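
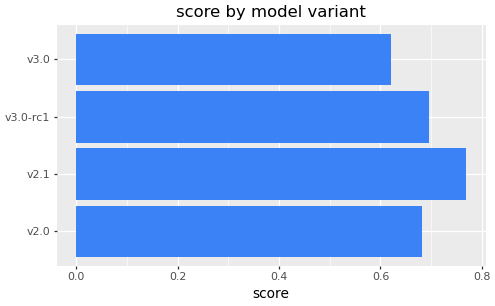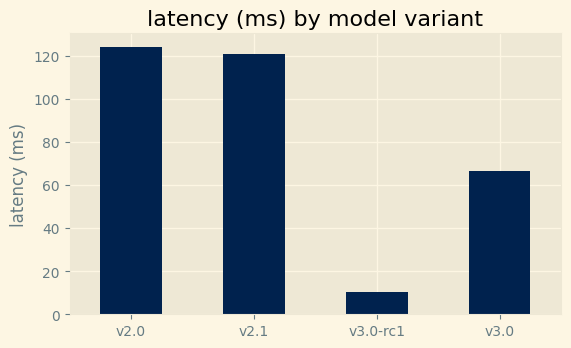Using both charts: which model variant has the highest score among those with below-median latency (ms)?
v3.0-rc1

Chart 2 median latency (ms) ≈ 100; below-median model variants: v3.0-rc1, v3.0. Among those, v3.0-rc1 has the highest score (≈ 0.7).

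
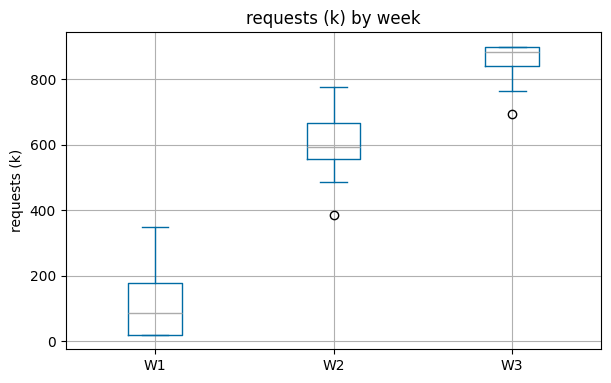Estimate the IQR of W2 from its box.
Q3 ≈ 700, Q1 ≈ 600; IQR ≈ 100.

≈ 100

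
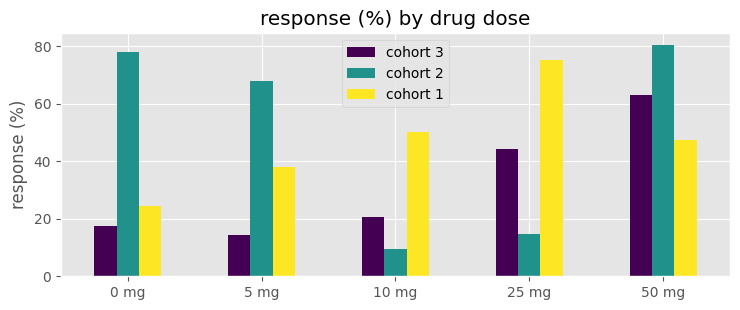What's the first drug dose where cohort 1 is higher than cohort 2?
5 mg: cohort 1 ≈ 40 vs cohort 2 ≈ 70 (not yet); 10 mg: cohort 1 ≈ 50 vs cohort 2 ≈ 10 (first crossover).

10 mg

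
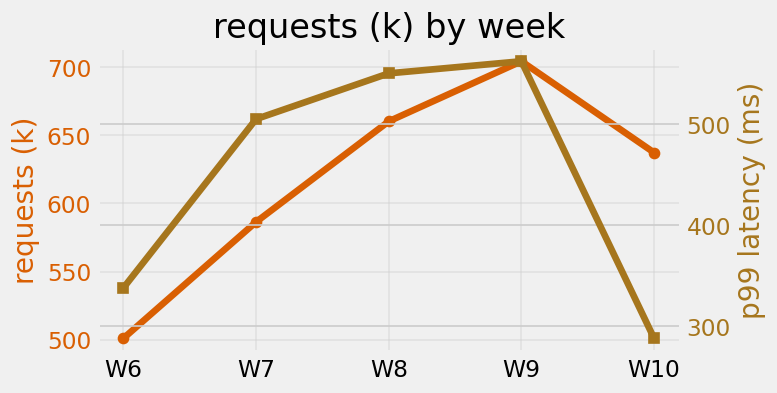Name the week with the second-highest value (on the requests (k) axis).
W8

Top 3 (on the requests (k) axis): W9 ≈ 700, W8 ≈ 660, W10 ≈ 640.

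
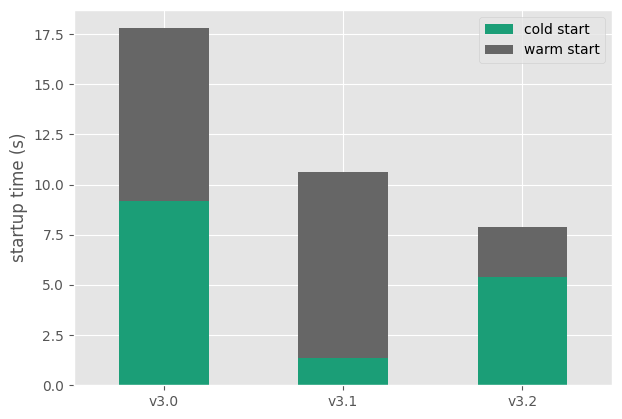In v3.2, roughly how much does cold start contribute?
cold start top ≈ 6, bottom ≈ 0; segment ≈ 6.

≈ 6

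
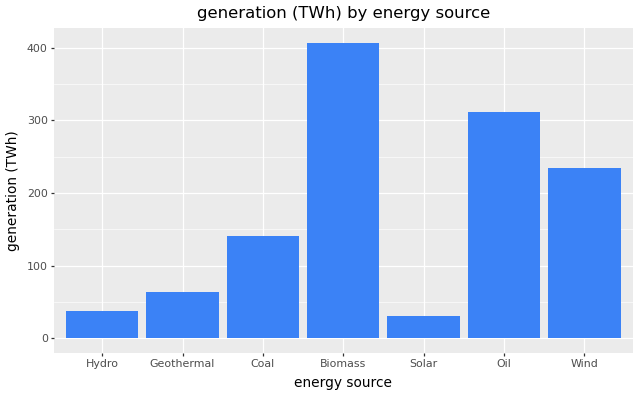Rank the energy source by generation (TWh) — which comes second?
Top 3: Biomass ≈ 400, Oil ≈ 300, Wind ≈ 250.

Oil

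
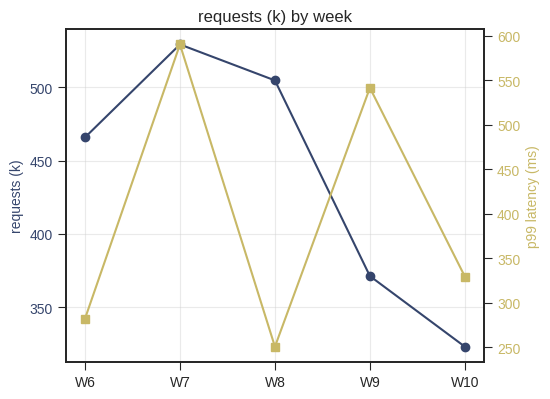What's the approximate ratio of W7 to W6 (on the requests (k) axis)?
W7 ≈ 520, W6 ≈ 460; 520/460 ≈ 1.13.

≈ 1.13×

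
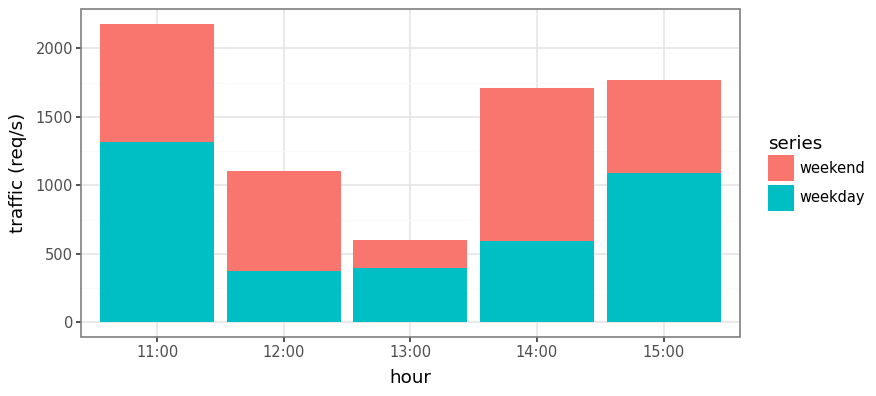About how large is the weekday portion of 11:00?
≈ 1400

weekday top ≈ 1400, bottom ≈ 0; segment ≈ 1400.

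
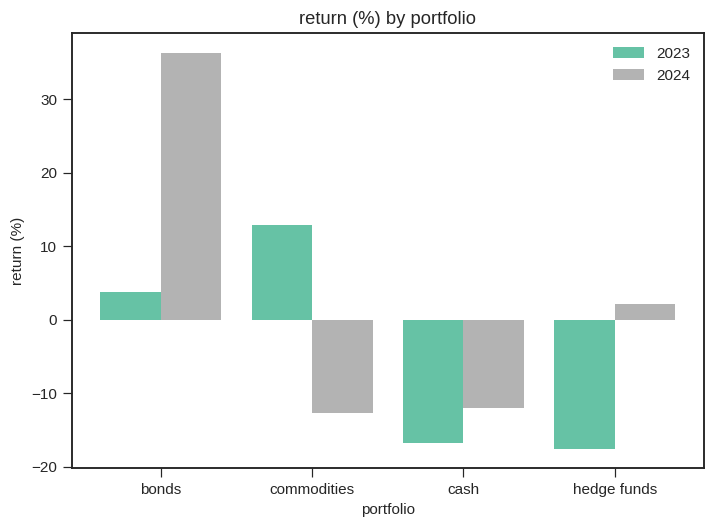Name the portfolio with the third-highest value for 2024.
cash

Top 4 for 2024: bonds ≈ 35, hedge funds ≈ 0, cash ≈ -10, commodities ≈ -15.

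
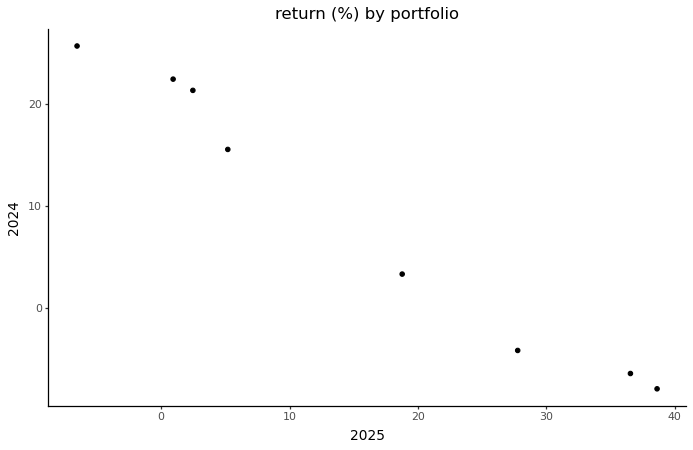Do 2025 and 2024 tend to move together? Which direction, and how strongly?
negative, strong

Points are negatively correlated; strong (|r| ≈ 1.0).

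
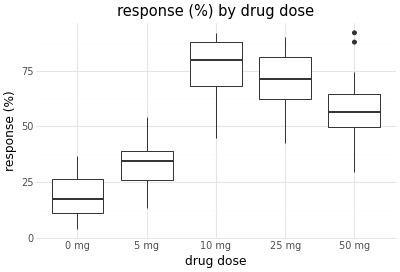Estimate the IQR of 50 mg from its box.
Q3 ≈ 65, Q1 ≈ 50; IQR ≈ 15.

≈ 15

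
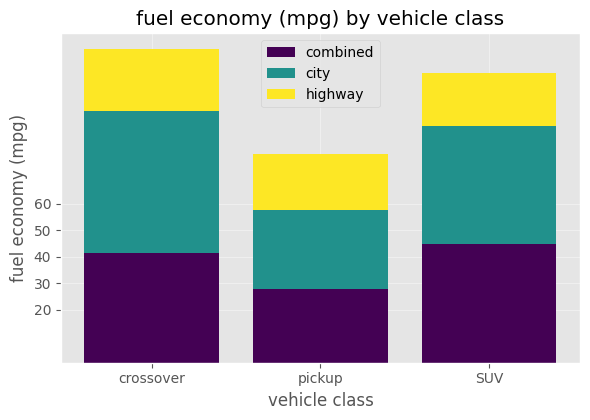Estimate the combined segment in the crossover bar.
combined top ≈ 40, bottom ≈ 0; segment ≈ 40.

≈ 40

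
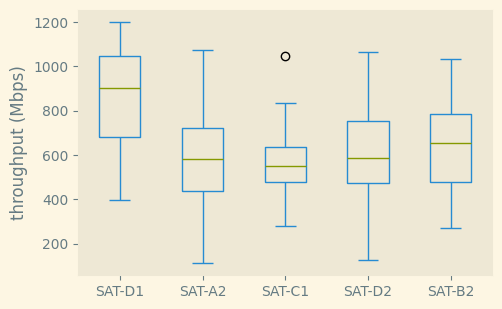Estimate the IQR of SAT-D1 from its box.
Q3 ≈ 1050, Q1 ≈ 700; IQR ≈ 350.

≈ 350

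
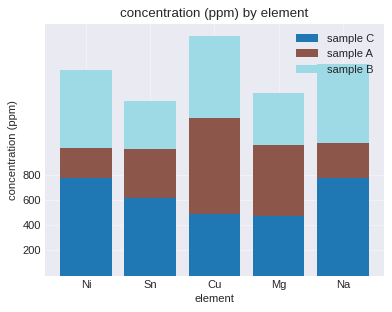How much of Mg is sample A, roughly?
sample A top ≈ 1000, bottom ≈ 400; segment ≈ 600.

≈ 600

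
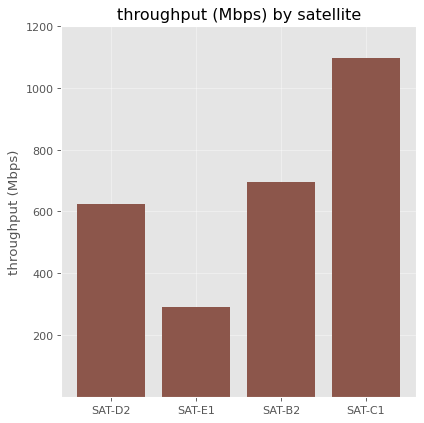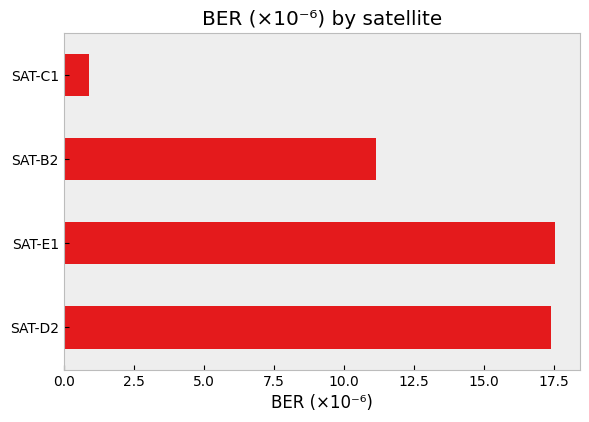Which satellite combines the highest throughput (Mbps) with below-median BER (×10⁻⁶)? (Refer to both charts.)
Chart 2 median BER (×10⁻⁶) ≈ 14; below-median satellites: SAT-B2, SAT-C1. Among those, SAT-C1 has the highest throughput (Mbps) (≈ 1000).

SAT-C1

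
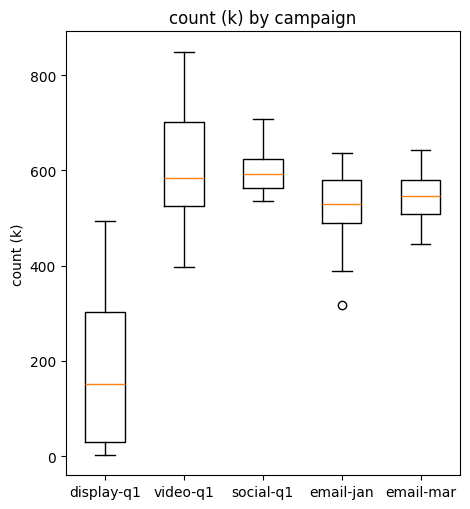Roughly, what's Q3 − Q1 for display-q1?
≈ 250

Q3 ≈ 300, Q1 ≈ 50; IQR ≈ 250.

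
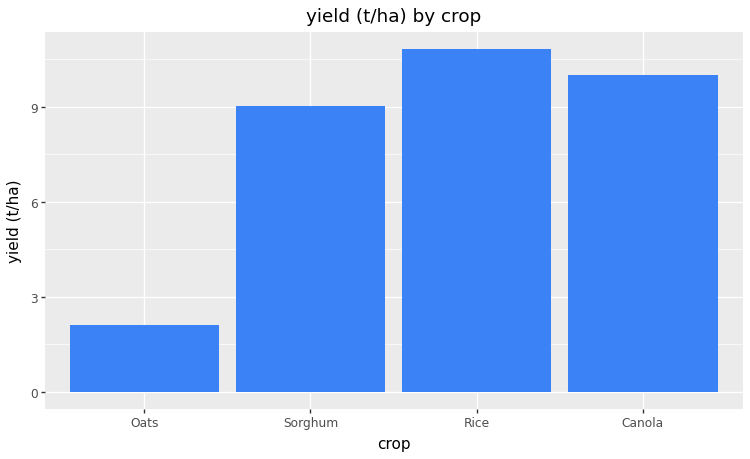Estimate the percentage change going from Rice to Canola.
≈ -9.1%

Rice ≈ 11, Canola ≈ 10; (10 − 11) / 11 ≈ -9.1%.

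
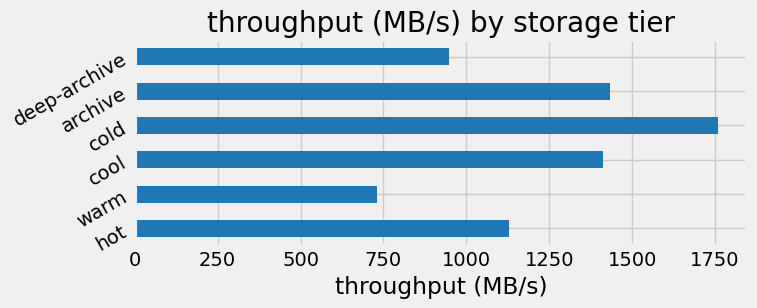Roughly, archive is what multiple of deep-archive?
archive ≈ 1400, deep-archive ≈ 1000; 1400/1000 ≈ 1.4.

≈ 1.4×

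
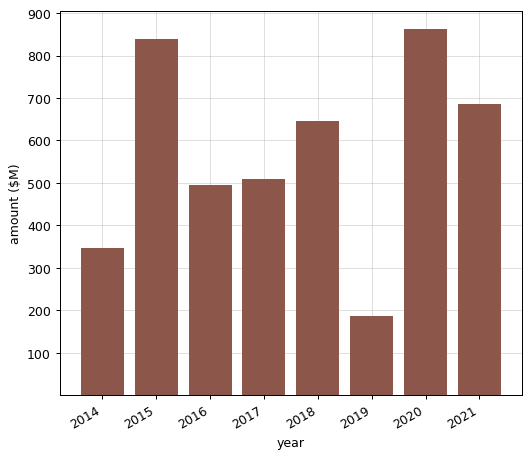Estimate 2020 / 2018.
≈ 1.5×

2020 ≈ 900, 2018 ≈ 600; 900/600 ≈ 1.5.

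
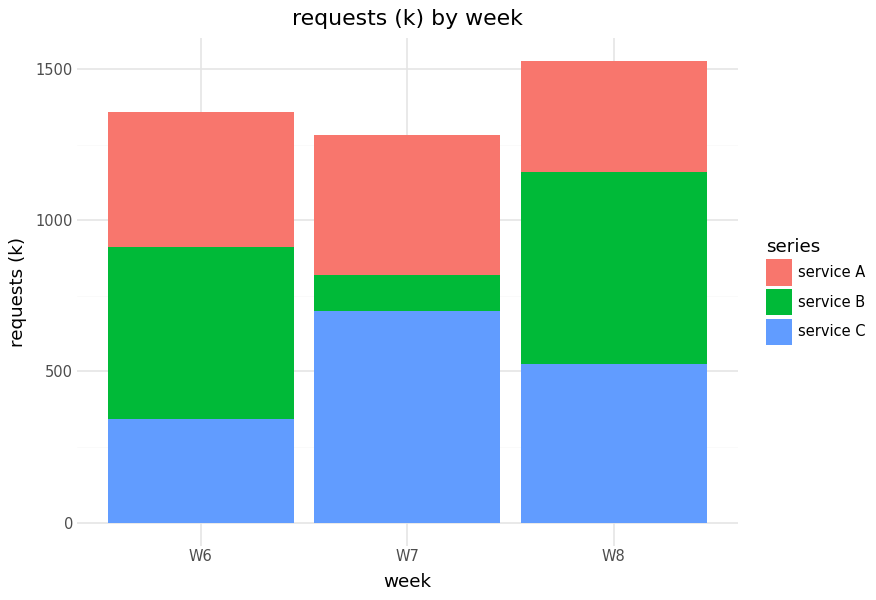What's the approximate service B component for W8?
service B top ≈ 1200, bottom ≈ 600; segment ≈ 600.

≈ 600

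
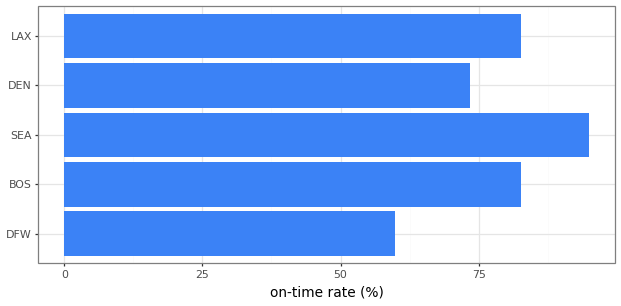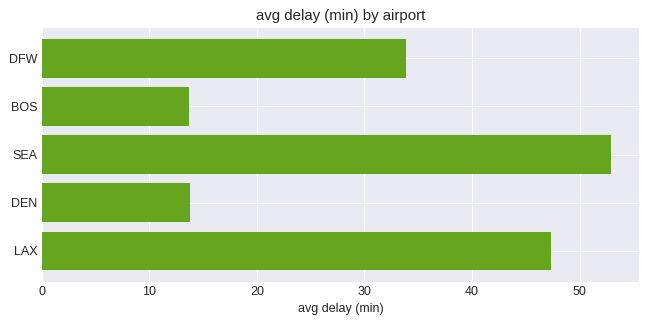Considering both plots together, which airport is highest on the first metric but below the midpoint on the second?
BOS

Chart 2 median avg delay (min) ≈ 35; below-median airports: BOS, DEN. Among those, BOS has the highest on-time rate (%) (≈ 80).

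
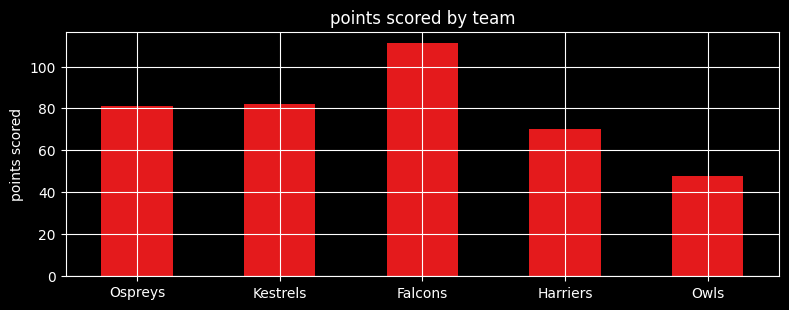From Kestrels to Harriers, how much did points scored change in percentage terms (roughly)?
Kestrels ≈ 80, Harriers ≈ 70; (70 − 80) / 80 ≈ -12.5%.

≈ -12.5%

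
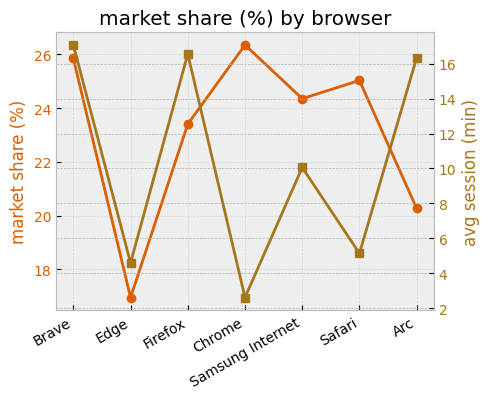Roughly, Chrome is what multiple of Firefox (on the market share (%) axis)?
≈ 1.13×

Chrome ≈ 26, Firefox ≈ 23; 26/23 ≈ 1.13.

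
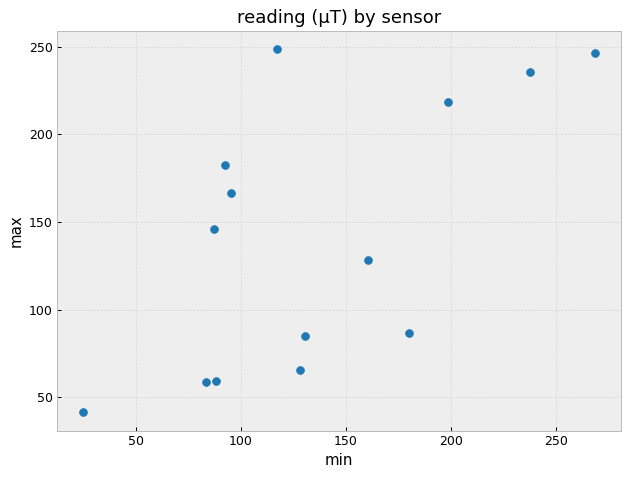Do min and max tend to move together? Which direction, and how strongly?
Points are positively correlated; moderate (|r| ≈ 0.6).

positive, moderate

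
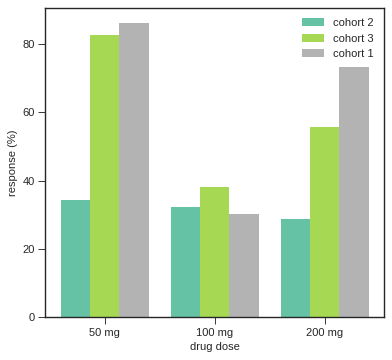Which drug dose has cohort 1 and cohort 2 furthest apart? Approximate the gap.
50 mg, ≈ 60 %

50 mg: cohort 1 ≈ 90, cohort 2 ≈ 30 → gap ≈ 60. Next-largest (200 mg) is only ≈ 40.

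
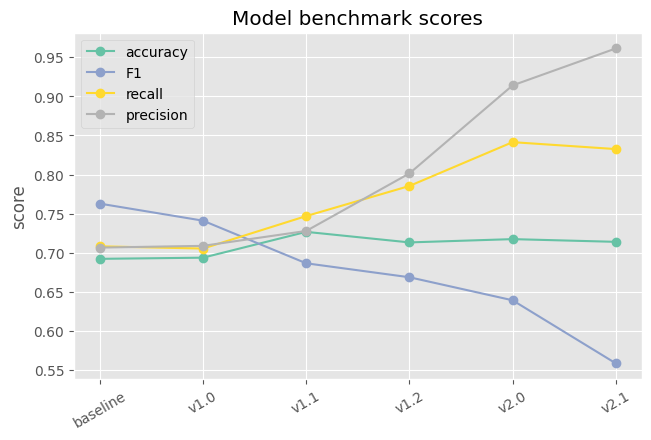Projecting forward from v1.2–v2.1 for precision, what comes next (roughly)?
Last three: 0.80, 0.90, 0.95 → slope ≈ 0.075/step → next ≈ 1.025.

≈ 1.025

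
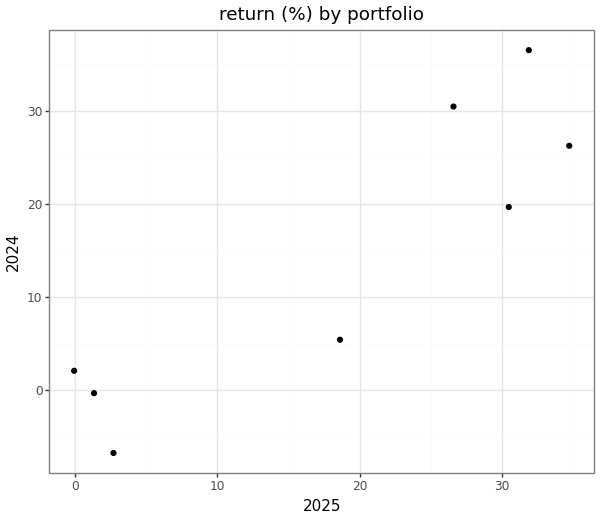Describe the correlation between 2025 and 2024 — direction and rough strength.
positive, strong

Points are positively correlated; strong (|r| ≈ 0.9).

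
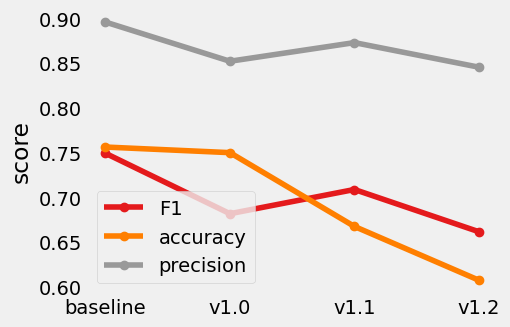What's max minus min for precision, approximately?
≈ 0.05

Max baseline ≈ 0.90, min v1.2 ≈ 0.85; range ≈ 0.05.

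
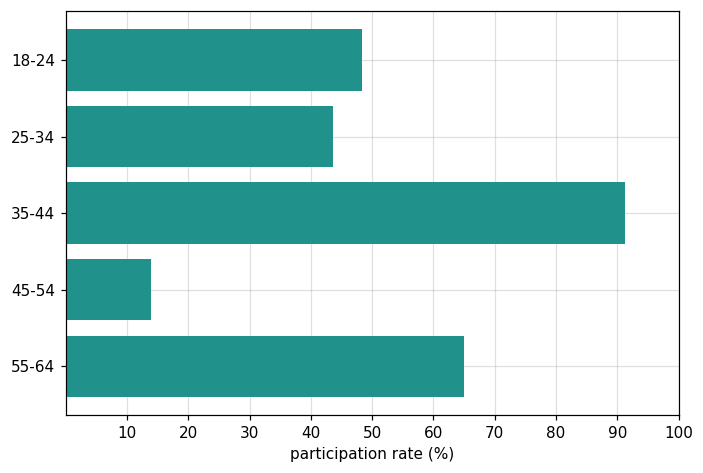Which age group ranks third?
Top 4: 35-44 ≈ 90, 55-64 ≈ 70, 18-24 ≈ 50, 25-34 ≈ 40.

18-24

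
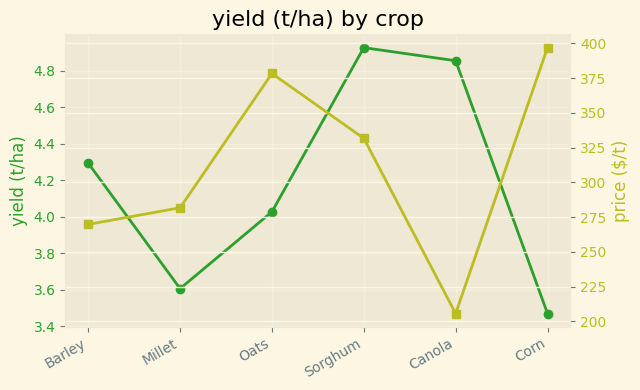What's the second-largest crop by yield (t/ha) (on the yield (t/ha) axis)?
Top 3 (on the yield (t/ha) axis): Sorghum ≈ 5.0, Canola ≈ 4.8, Barley ≈ 4.2.

Canola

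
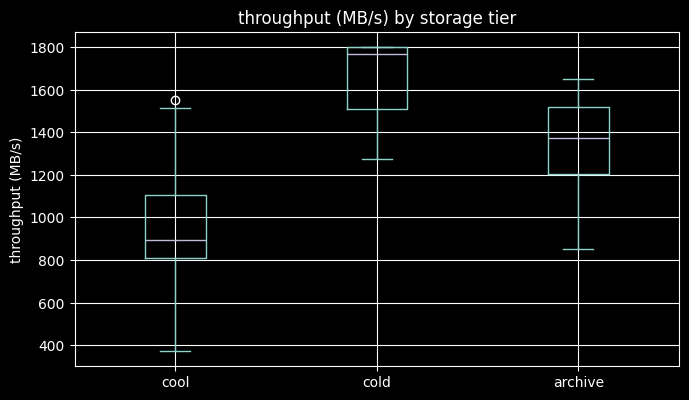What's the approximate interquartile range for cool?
≈ 300

Q3 ≈ 1100, Q1 ≈ 800; IQR ≈ 300.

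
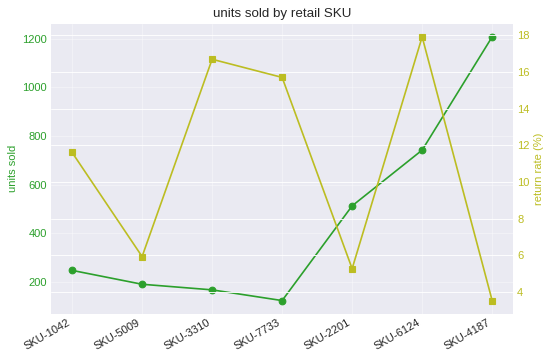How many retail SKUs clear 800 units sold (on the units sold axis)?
Above 800: SKU-4187.

1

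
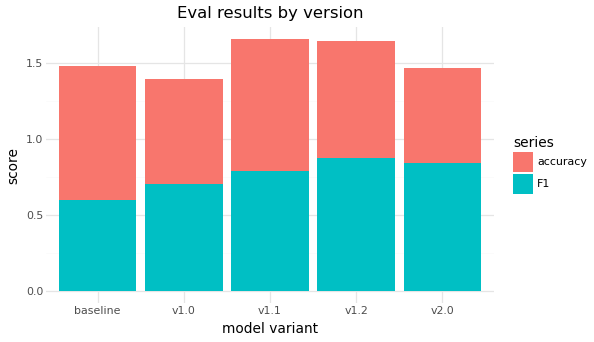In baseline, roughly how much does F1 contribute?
≈ 0.6

F1 top ≈ 0.6, bottom ≈ 0.0; segment ≈ 0.6.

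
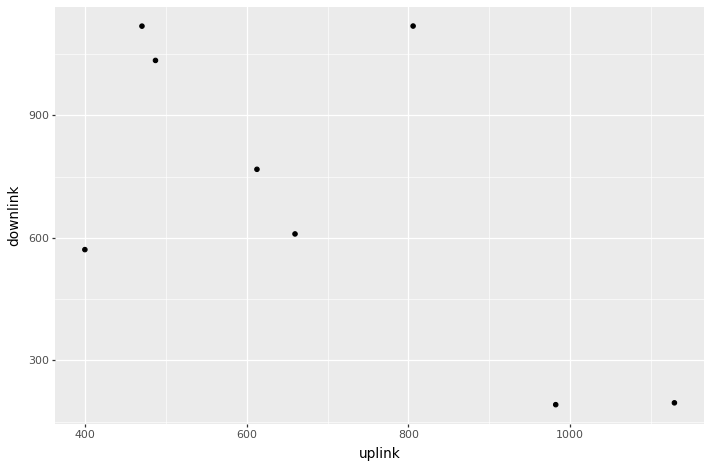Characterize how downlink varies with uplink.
Points are negatively correlated; moderate (|r| ≈ 0.6).

negative, moderate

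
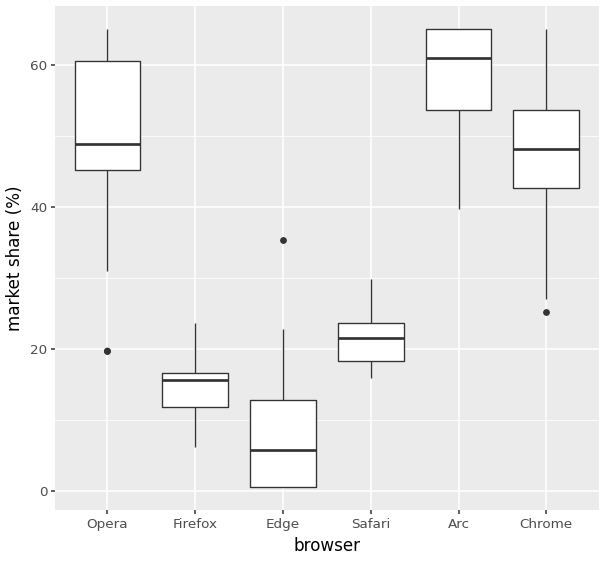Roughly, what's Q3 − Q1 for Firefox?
Q3 ≈ 15, Q1 ≈ 10; IQR ≈ 5.

≈ 5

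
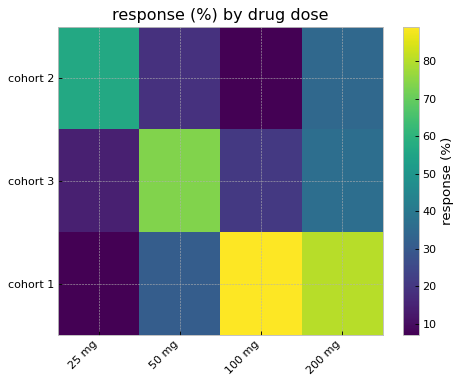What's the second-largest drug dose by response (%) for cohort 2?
200 mg

Top 3 for cohort 2: 25 mg ≈ 60, 200 mg ≈ 30, 50 mg ≈ 20.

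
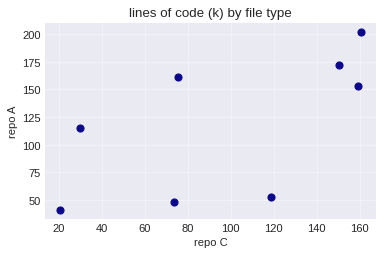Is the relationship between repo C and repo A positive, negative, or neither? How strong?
positive, moderate

Points are positively correlated; moderate (|r| ≈ 0.6).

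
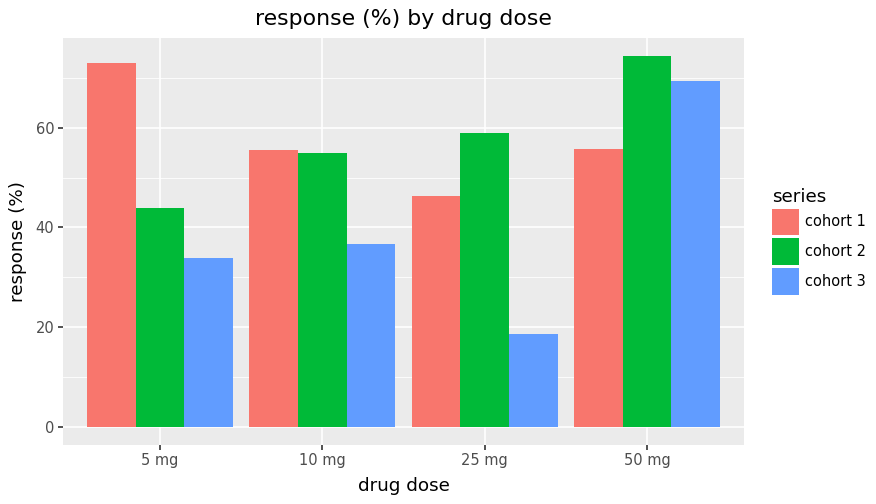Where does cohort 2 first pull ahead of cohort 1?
10 mg: cohort 2 ≈ 60 vs cohort 1 ≈ 60 (not yet); 25 mg: cohort 2 ≈ 60 vs cohort 1 ≈ 50 (first crossover).

25 mg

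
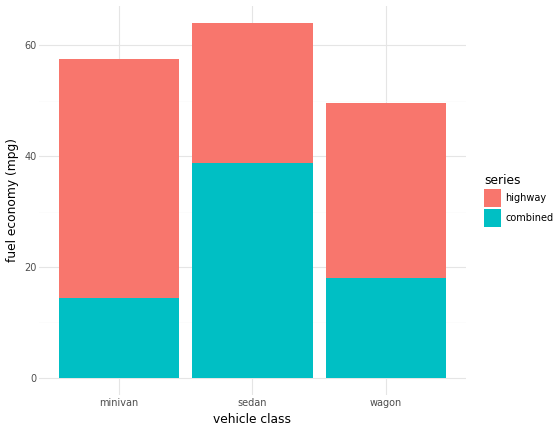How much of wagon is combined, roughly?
≈ 20

combined top ≈ 20, bottom ≈ 0; segment ≈ 20.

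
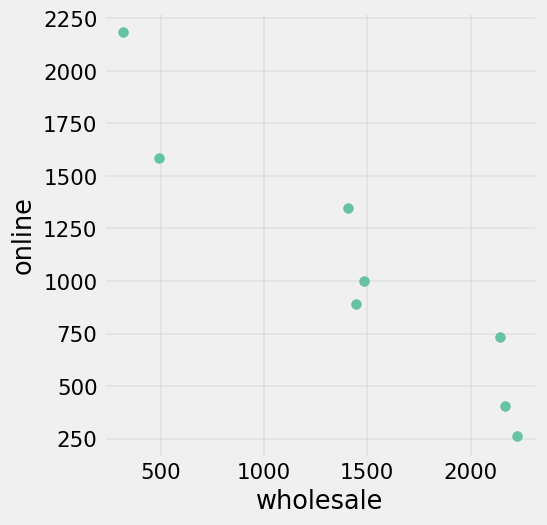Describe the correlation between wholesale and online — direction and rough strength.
Points are negatively correlated; strong (|r| ≈ 0.9).

negative, strong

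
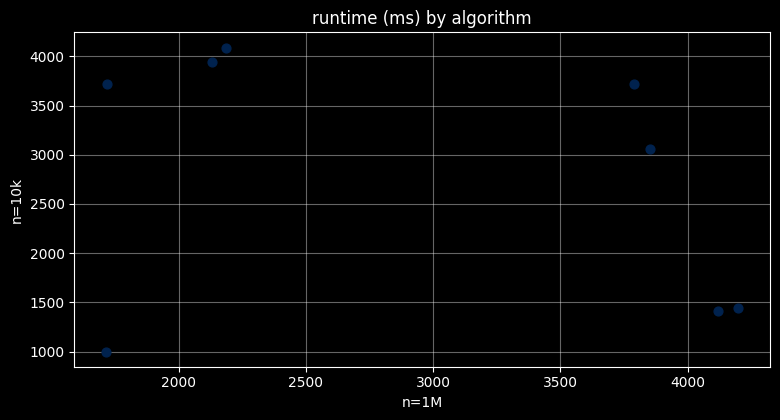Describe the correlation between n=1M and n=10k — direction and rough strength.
negative, weak

Points are negatively correlated; weak (|r| ≈ 0.3).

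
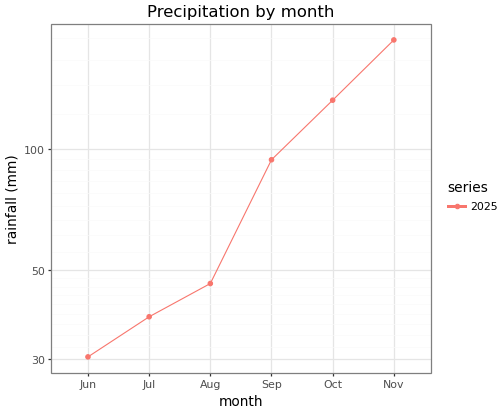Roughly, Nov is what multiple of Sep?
≈ 1.8×

Nov ≈ 180, Sep ≈ 100; 180/100 ≈ 1.8.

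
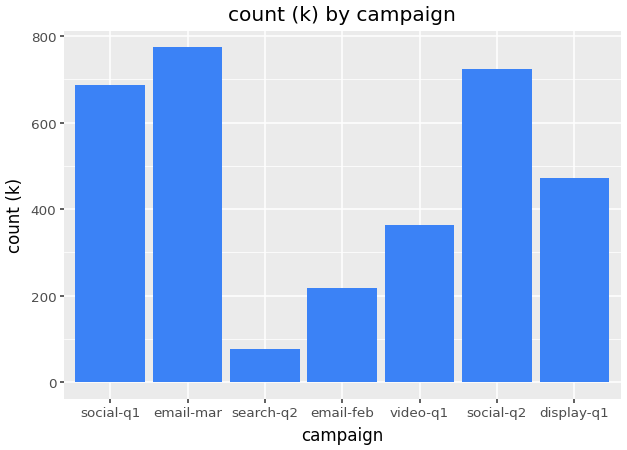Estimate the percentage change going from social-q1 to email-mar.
social-q1 ≈ 700, email-mar ≈ 800; (800 − 700) / 700 ≈ +14.3%.

≈ +14.3%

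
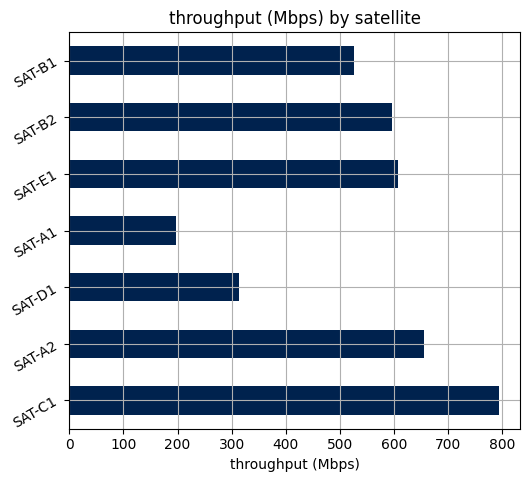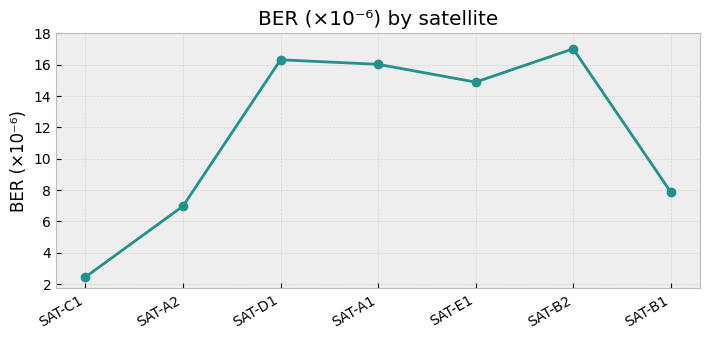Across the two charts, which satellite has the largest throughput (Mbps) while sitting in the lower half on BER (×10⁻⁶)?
Chart 2 median BER (×10⁻⁶) ≈ 14; below-median satellites: SAT-C1, SAT-A2, SAT-B1. Among those, SAT-C1 has the highest throughput (Mbps) (≈ 800).

SAT-C1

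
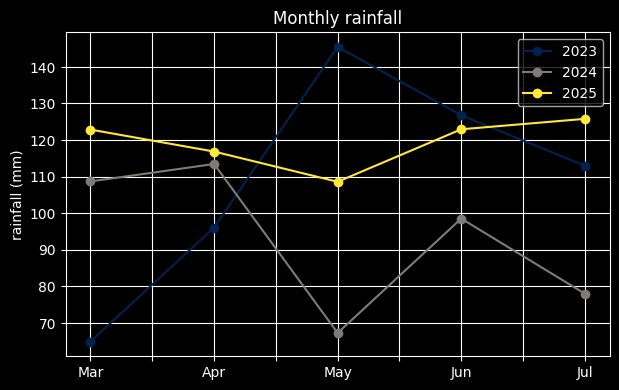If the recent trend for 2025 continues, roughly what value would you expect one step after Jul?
≈ 140

Last three: 110, 120, 130 → slope ≈ 10/step → next ≈ 140.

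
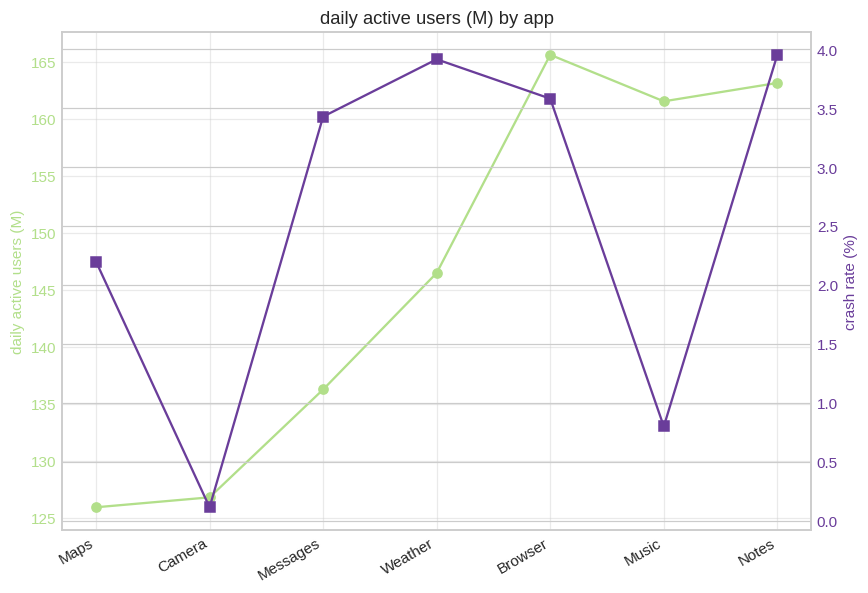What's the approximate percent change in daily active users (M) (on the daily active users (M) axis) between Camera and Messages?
≈ +8%

Camera ≈ 125, Messages ≈ 135; (135 − 125) / 125 ≈ +8%.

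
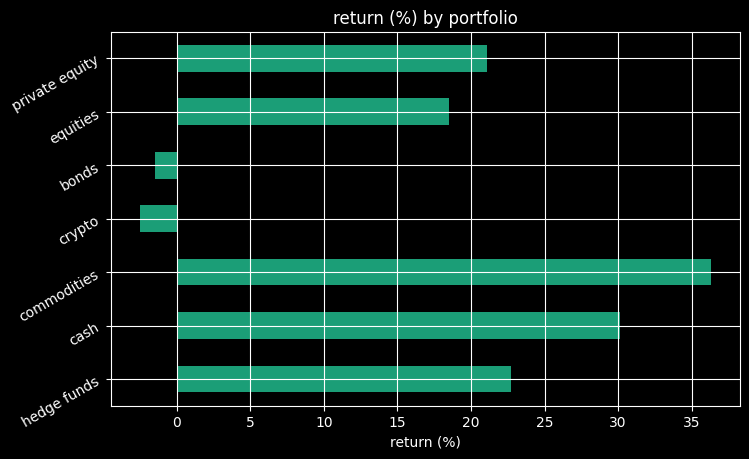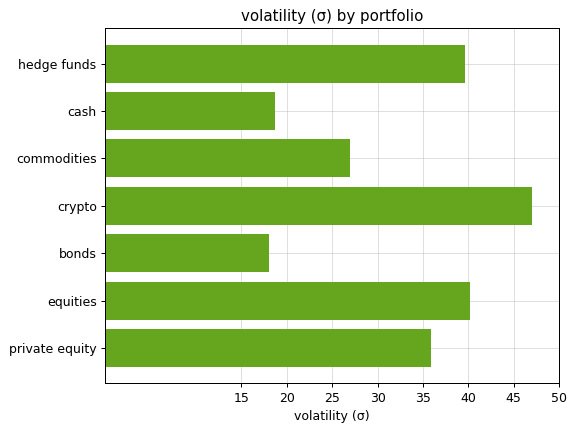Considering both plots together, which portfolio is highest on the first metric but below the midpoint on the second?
commodities

Chart 2 median volatility (σ) ≈ 35; below-median portfolios: cash, commodities, bonds. Among those, commodities has the highest return (%) (≈ 35).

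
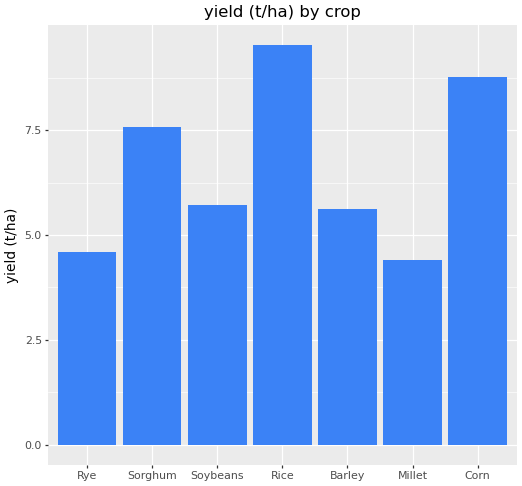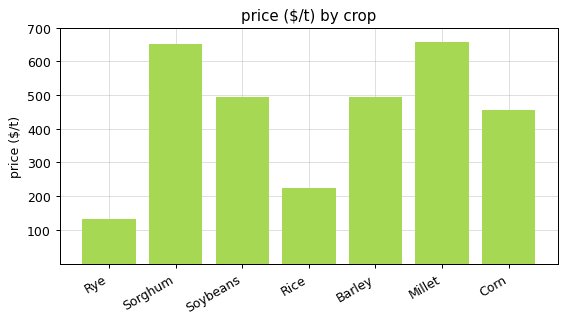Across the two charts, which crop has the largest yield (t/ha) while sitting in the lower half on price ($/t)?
Rice

Chart 2 median price ($/t) ≈ 500; below-median crops: Rye, Rice, Corn. Among those, Rice has the highest yield (t/ha) (≈ 10).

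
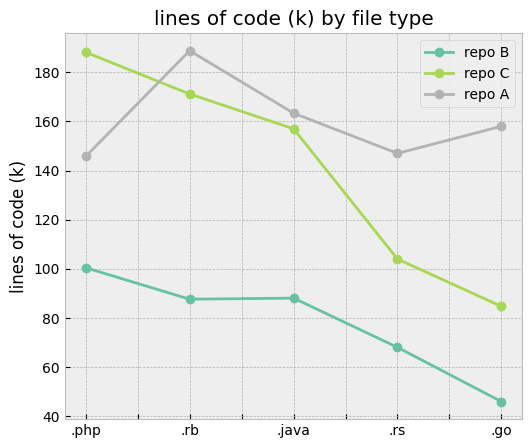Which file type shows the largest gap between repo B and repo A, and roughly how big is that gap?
.go, ≈ 120 k

.go: repo B ≈ 40, repo A ≈ 160 → gap ≈ 120. Next-largest (.rb) is only ≈ 100.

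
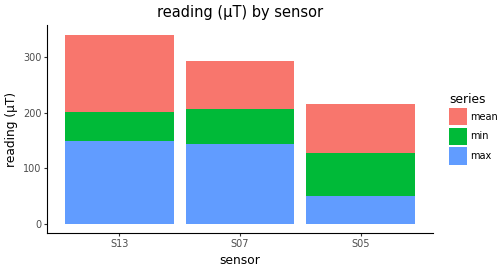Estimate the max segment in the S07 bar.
≈ 150

max top ≈ 150, bottom ≈ 0; segment ≈ 150.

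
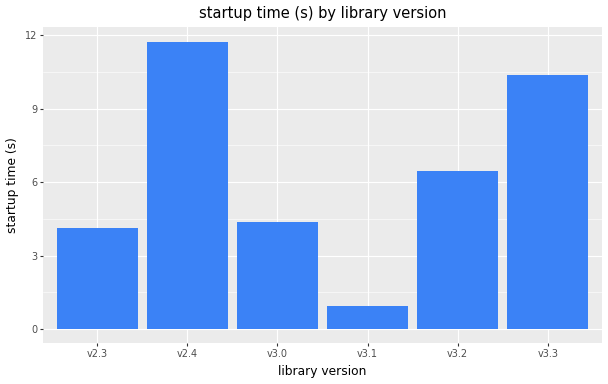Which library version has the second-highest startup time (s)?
v3.3

Top 3: v2.4 ≈ 12, v3.3 ≈ 10, v3.2 ≈ 6.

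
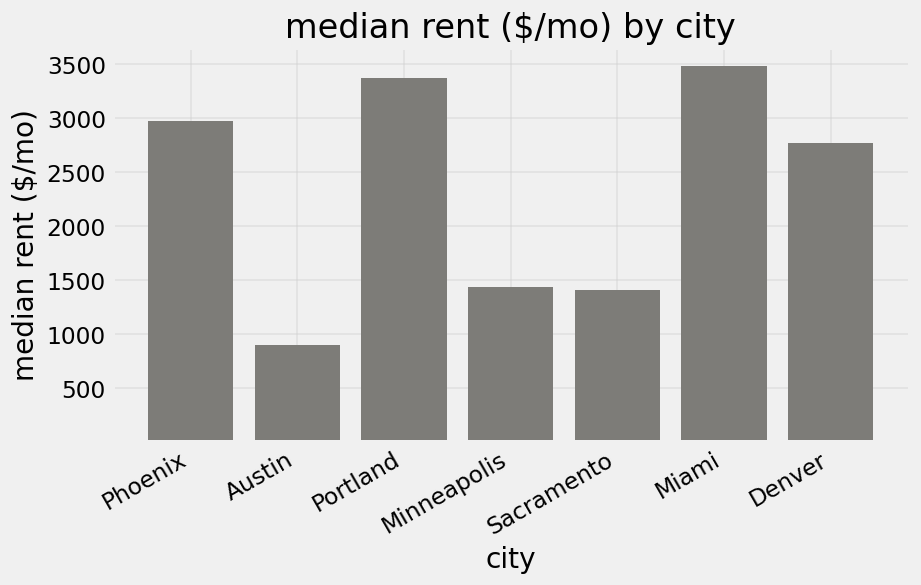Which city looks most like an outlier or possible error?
Austin

Austin ≈ 1000; the rest sit between ≈ 1500 and ≈ 3500.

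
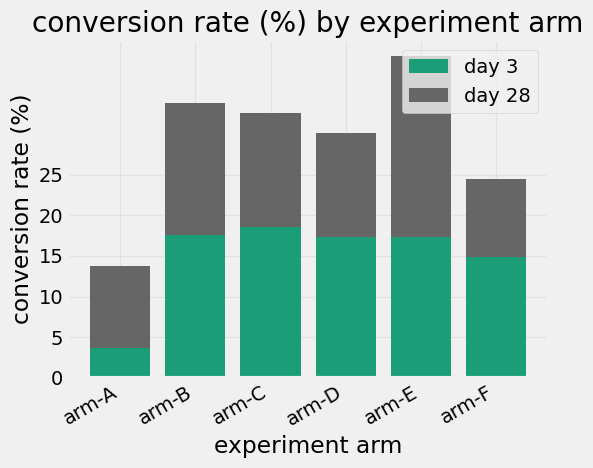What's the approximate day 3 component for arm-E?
≈ 15

day 3 top ≈ 15, bottom ≈ 0; segment ≈ 15.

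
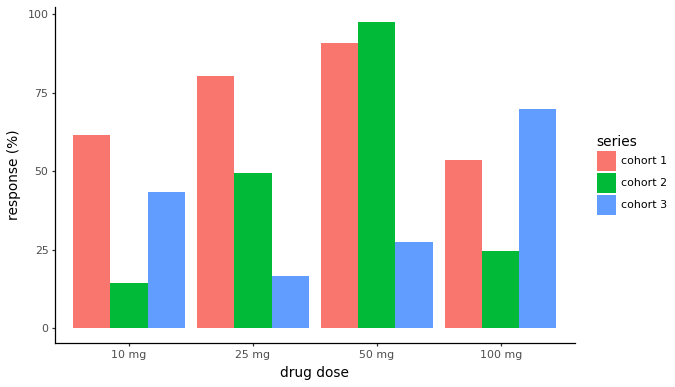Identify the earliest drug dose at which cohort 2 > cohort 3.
25 mg

10 mg: cohort 2 ≈ 10 vs cohort 3 ≈ 40 (not yet); 25 mg: cohort 2 ≈ 50 vs cohort 3 ≈ 20 (first crossover).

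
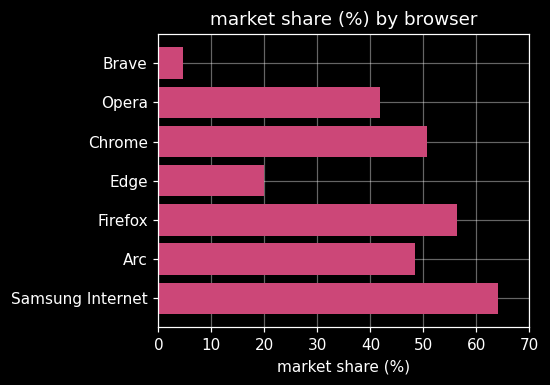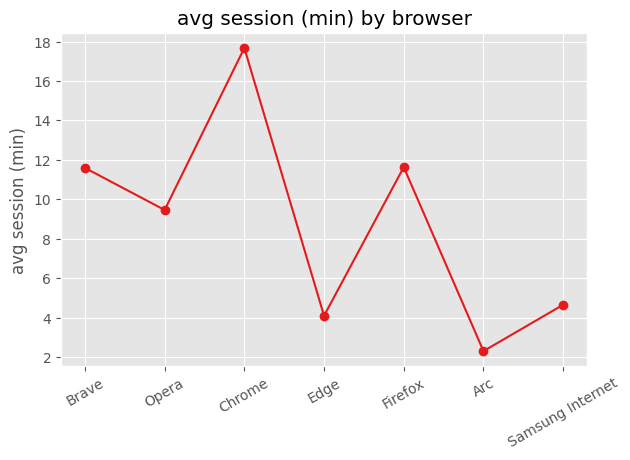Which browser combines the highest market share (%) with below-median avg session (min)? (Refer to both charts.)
Chart 2 median avg session (min) ≈ 10; below-median browsers: Edge, Arc, Samsung Internet. Among those, Samsung Internet has the highest market share (%) (≈ 60).

Samsung Internet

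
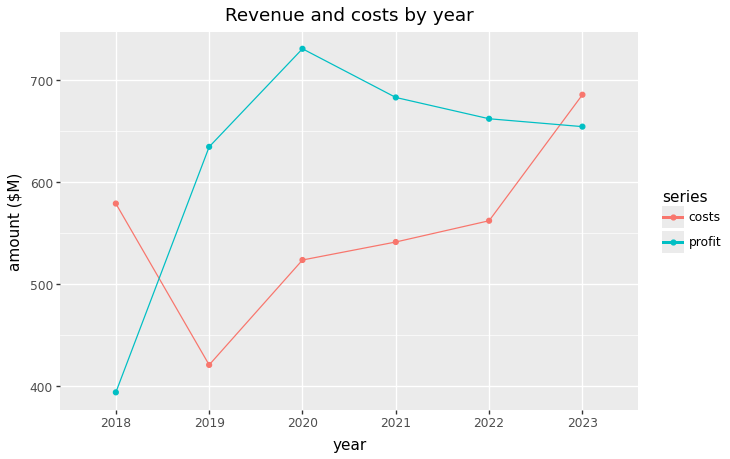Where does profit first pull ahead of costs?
2018: profit ≈ 400 vs costs ≈ 600 (not yet); 2019: profit ≈ 650 vs costs ≈ 400 (first crossover).

2019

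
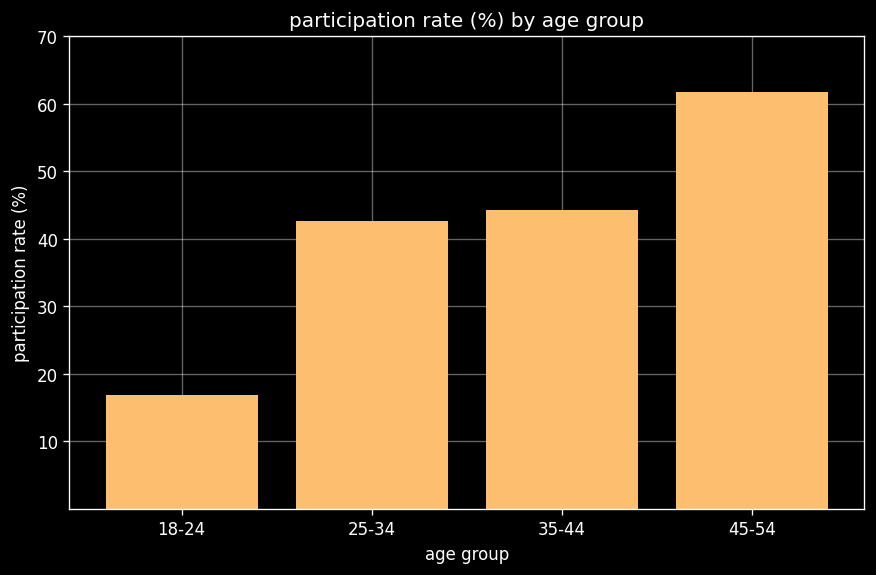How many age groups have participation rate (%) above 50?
1

Above 50: 45-54.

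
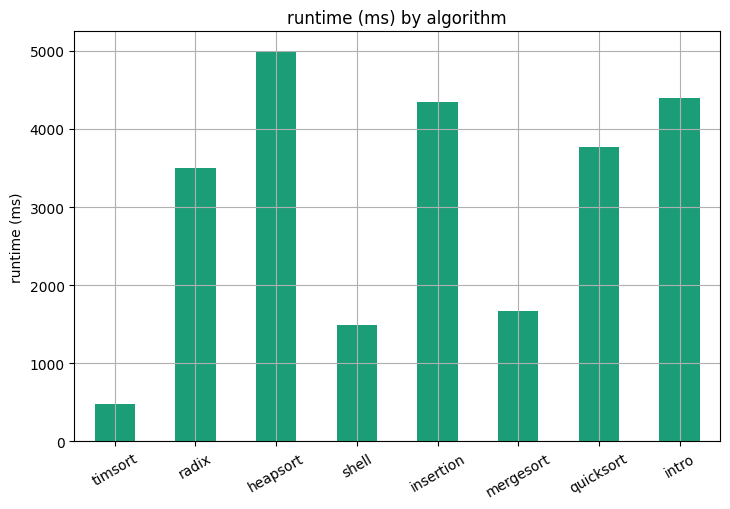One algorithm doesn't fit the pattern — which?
timsort

timsort ≈ 500; the rest sit between ≈ 1500 and ≈ 5000.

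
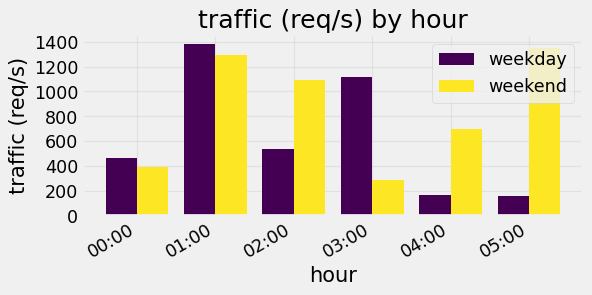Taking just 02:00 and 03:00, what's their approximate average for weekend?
(1000 + 200) / 2 ≈ 600.

≈ 600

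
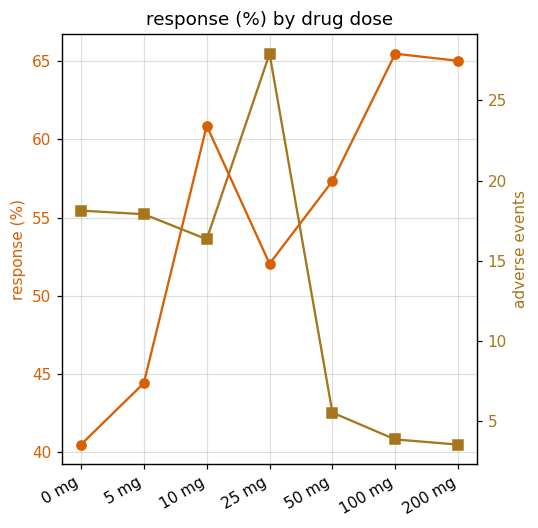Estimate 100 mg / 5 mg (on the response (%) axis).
≈ 1.44×

100 mg ≈ 65, 5 mg ≈ 45; 65/45 ≈ 1.44.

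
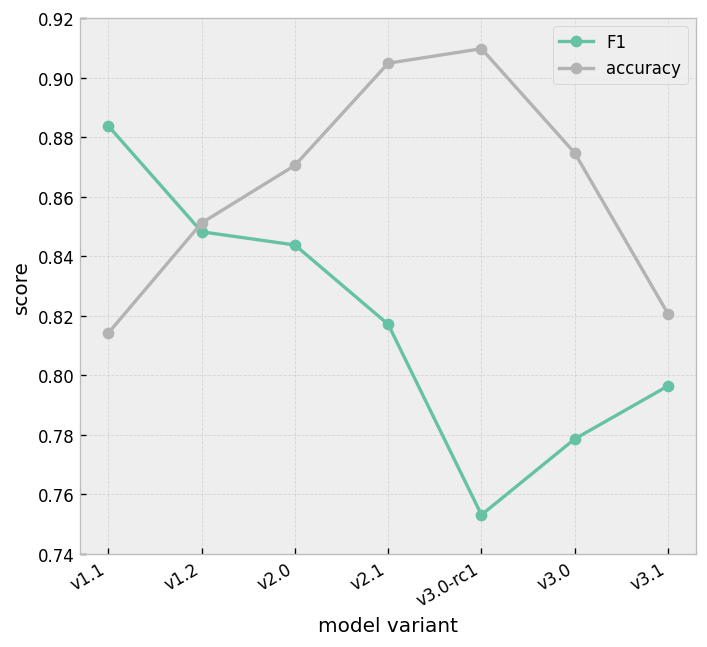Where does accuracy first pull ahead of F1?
v1.1: accuracy ≈ 0.82 vs F1 ≈ 0.88 (not yet); v1.2: accuracy ≈ 0.86 vs F1 ≈ 0.84 (first crossover).

v1.2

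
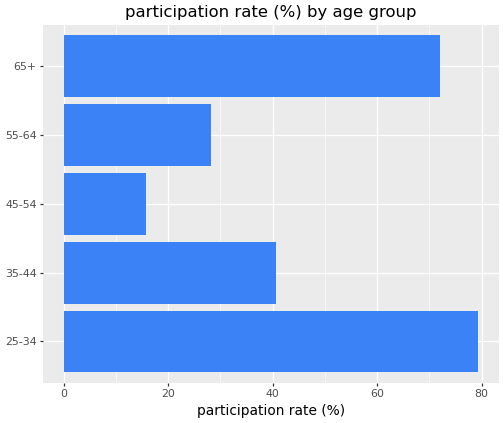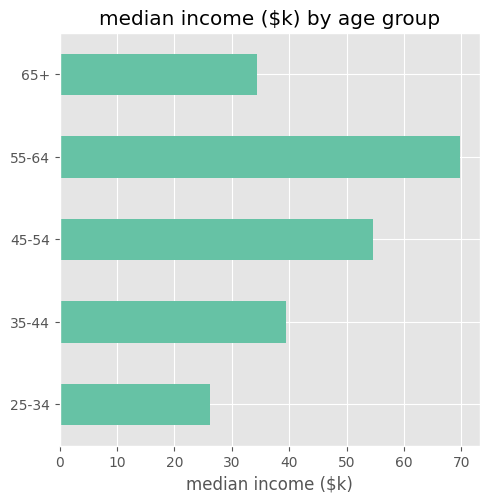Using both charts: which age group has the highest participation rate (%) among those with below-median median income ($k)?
25-34

Chart 2 median median income ($k) ≈ 40; below-median age groups: 25-34, 65+. Among those, 25-34 has the highest participation rate (%) (≈ 80).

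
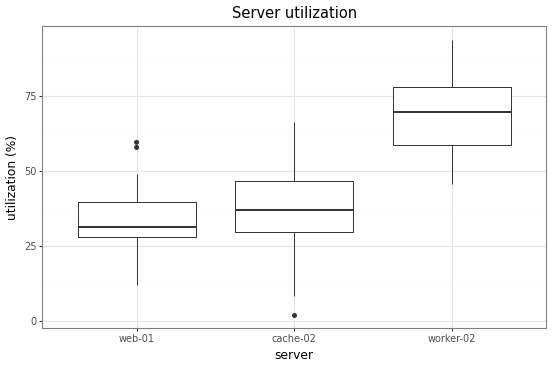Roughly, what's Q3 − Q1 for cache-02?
≈ 15

Q3 ≈ 45, Q1 ≈ 30; IQR ≈ 15.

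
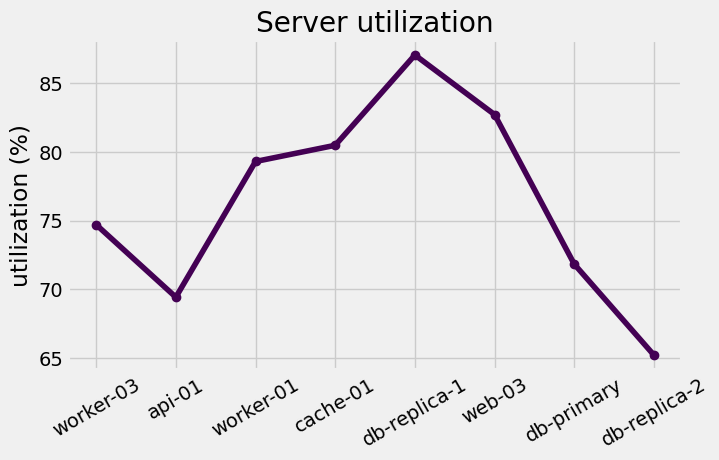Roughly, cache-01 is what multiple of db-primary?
≈ 1.11×

cache-01 ≈ 80, db-primary ≈ 72; 80/72 ≈ 1.11.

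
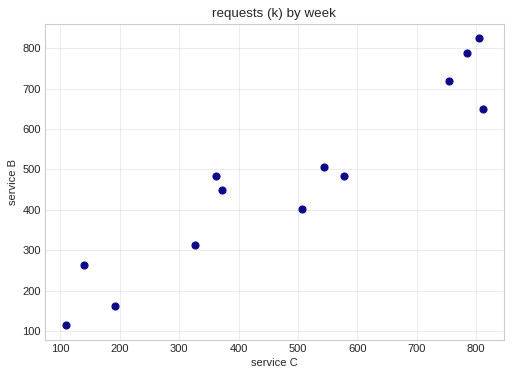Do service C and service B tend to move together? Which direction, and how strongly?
Points are positively correlated; strong (|r| ≈ 0.9).

positive, strong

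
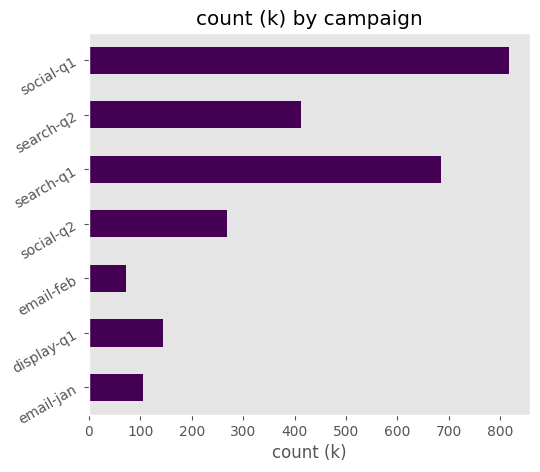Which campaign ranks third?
search-q2

Top 4: social-q1 ≈ 800, search-q1 ≈ 700, search-q2 ≈ 400, social-q2 ≈ 300.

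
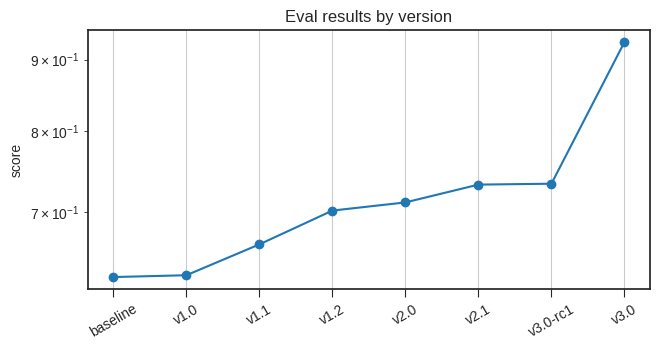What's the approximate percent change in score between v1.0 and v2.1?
v1.0 ≈ 0.65, v2.1 ≈ 0.75; (0.75 − 0.65) / 0.65 ≈ +15.4%.

≈ +15.4%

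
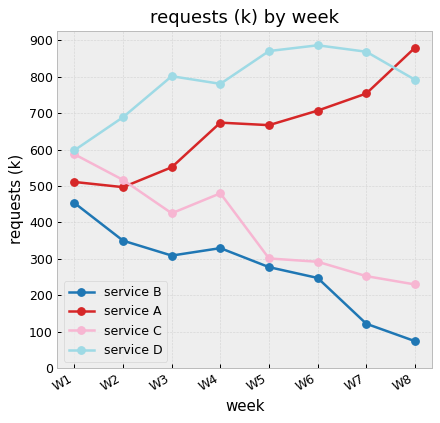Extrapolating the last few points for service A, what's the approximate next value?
Last three: 700, 800, 900 → slope ≈ 100/step → next ≈ 1000.

≈ 1000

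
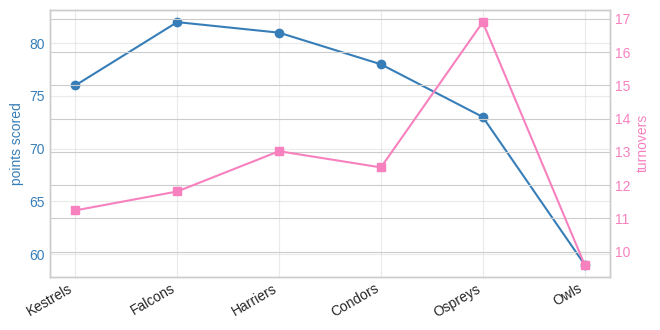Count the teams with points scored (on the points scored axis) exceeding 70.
Above 70: Kestrels, Falcons, Harriers, Condors, Ospreys.

5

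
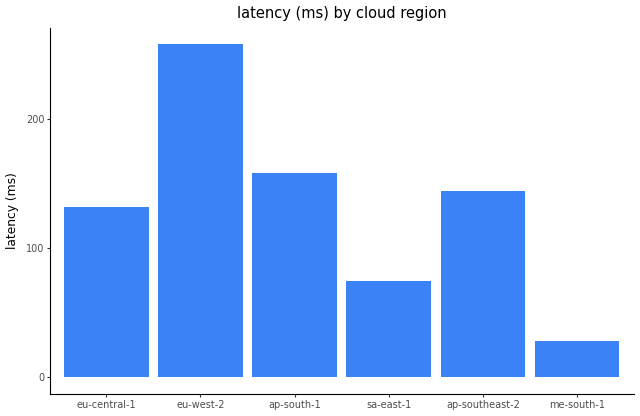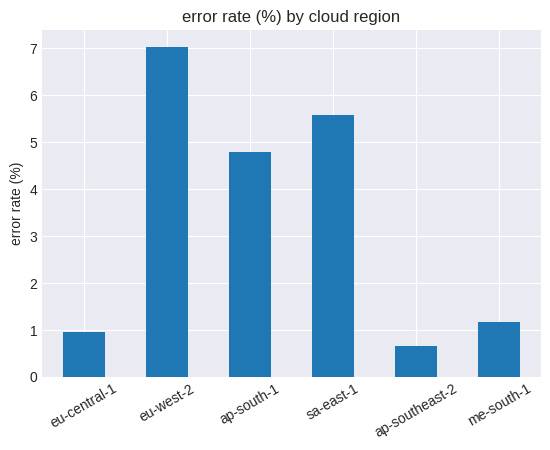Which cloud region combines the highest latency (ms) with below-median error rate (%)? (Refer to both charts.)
Chart 2 median error rate (%) ≈ 3; below-median cloud regions: eu-central-1, ap-southeast-2, me-south-1. Among those, ap-southeast-2 has the highest latency (ms) (≈ 150).

ap-southeast-2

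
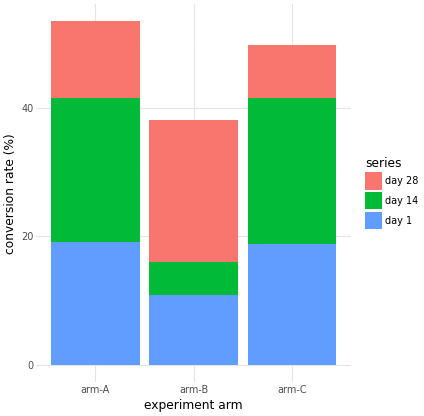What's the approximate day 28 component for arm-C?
day 28 top ≈ 50, bottom ≈ 40; segment ≈ 10.

≈ 10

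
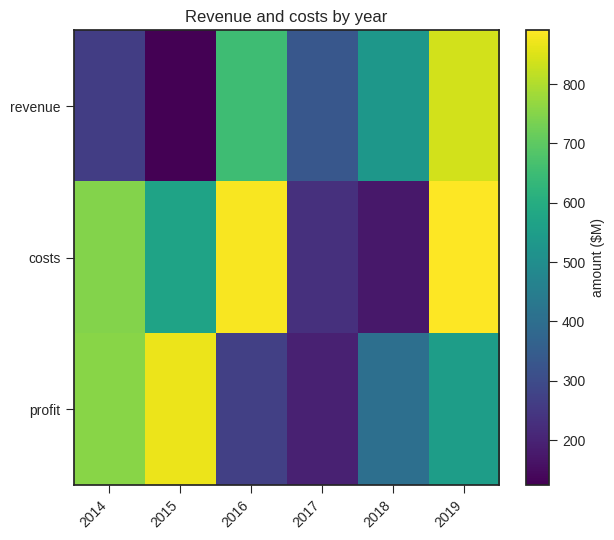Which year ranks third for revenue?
Top 4 for revenue: 2019 ≈ 800, 2016 ≈ 700, 2018 ≈ 500, 2017 ≈ 300.

2018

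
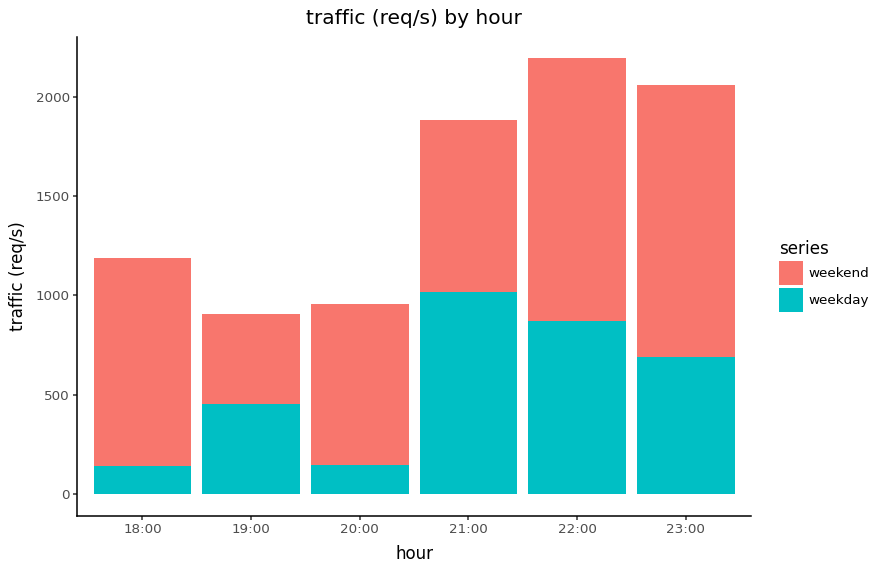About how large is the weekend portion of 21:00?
weekend top ≈ 1800, bottom ≈ 1000; segment ≈ 800.

≈ 800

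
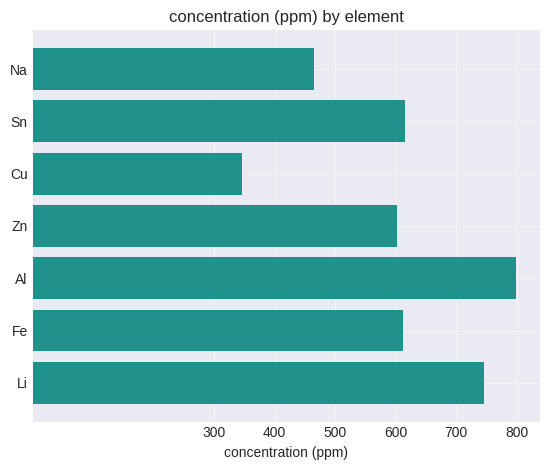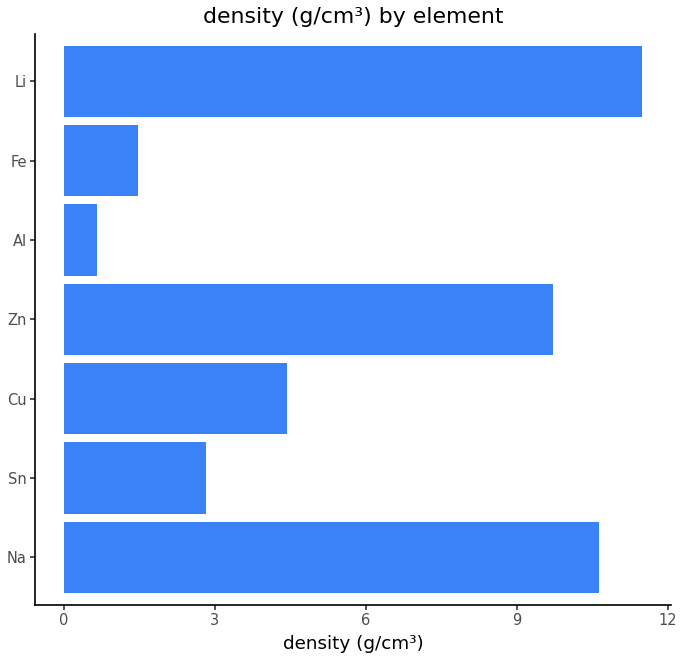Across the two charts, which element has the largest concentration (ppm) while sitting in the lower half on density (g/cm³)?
Al

Chart 2 median density (g/cm³) ≈ 4; below-median elements: Sn, Al, Fe. Among those, Al has the highest concentration (ppm) (≈ 800).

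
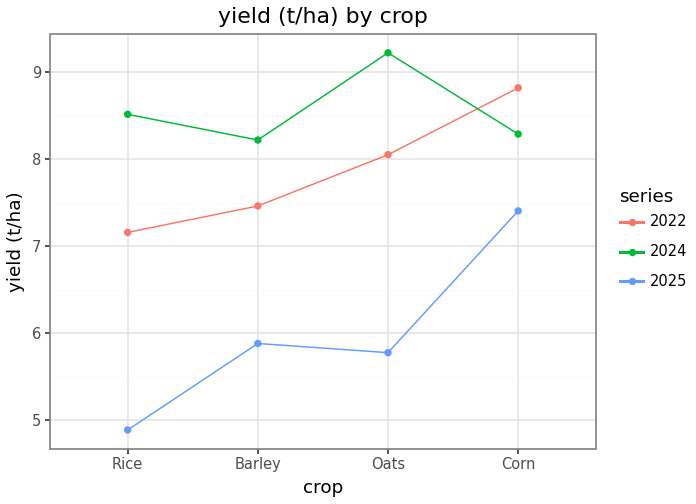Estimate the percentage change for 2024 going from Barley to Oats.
≈ +12.5%

Barley ≈ 8.0, Oats ≈ 9.0; (9.0 − 8.0) / 8.0 ≈ +12.5%.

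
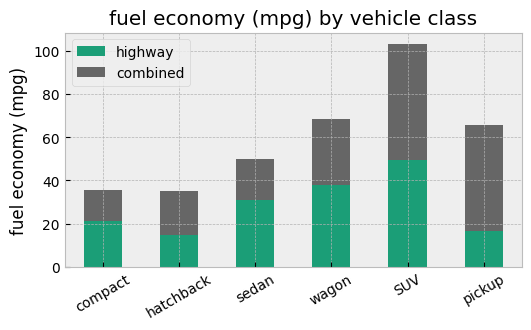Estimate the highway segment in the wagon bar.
highway top ≈ 40, bottom ≈ 0; segment ≈ 40.

≈ 40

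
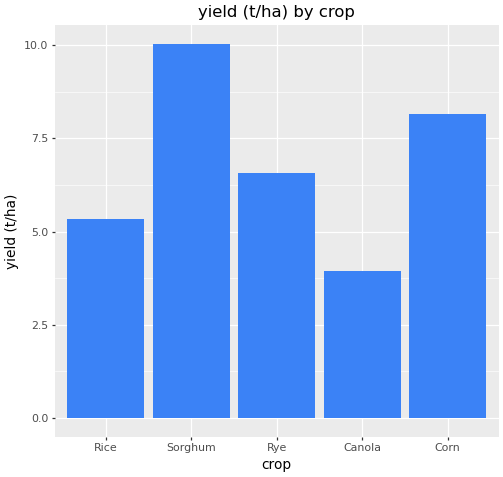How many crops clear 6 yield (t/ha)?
Above 6: Sorghum, Rye, Corn.

3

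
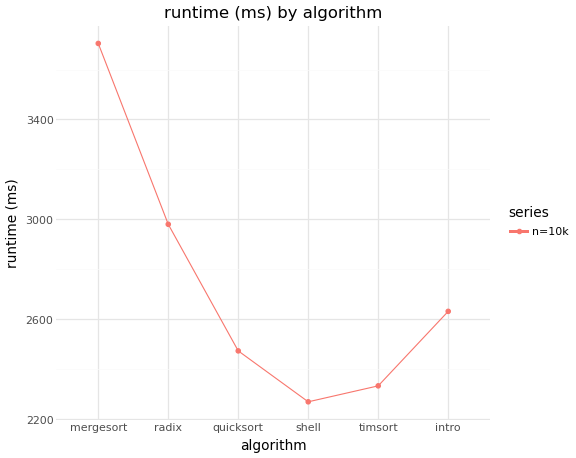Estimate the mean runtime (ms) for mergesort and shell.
≈ 3000

(3800 + 2200) / 2 ≈ 3000.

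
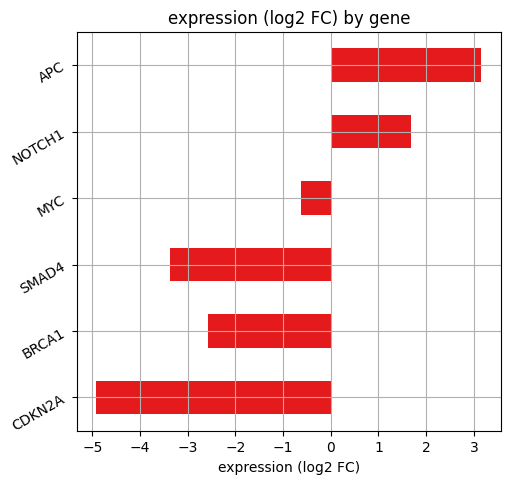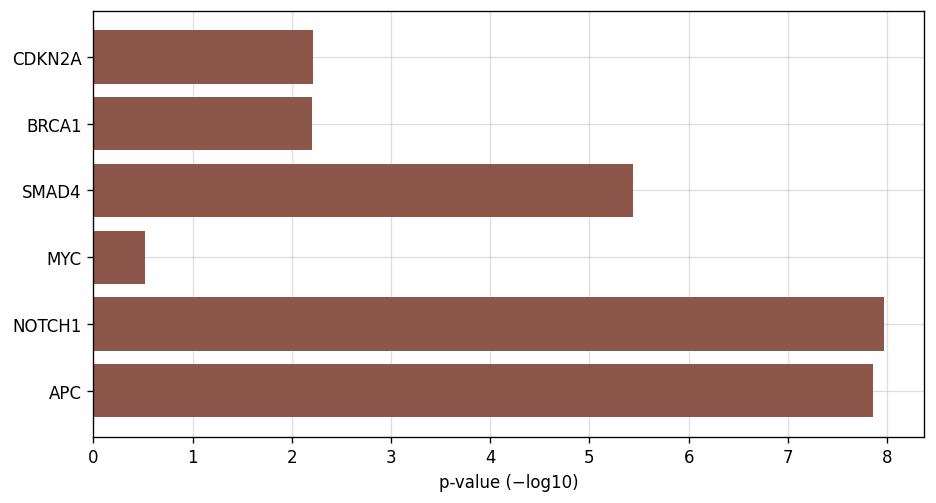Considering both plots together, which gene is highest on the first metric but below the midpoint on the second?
Chart 2 median p-value (−log10) ≈ 4; below-median genes: CDKN2A, BRCA1, MYC. Among those, MYC has the highest expression (log2 FC) (≈ -0.5).

MYC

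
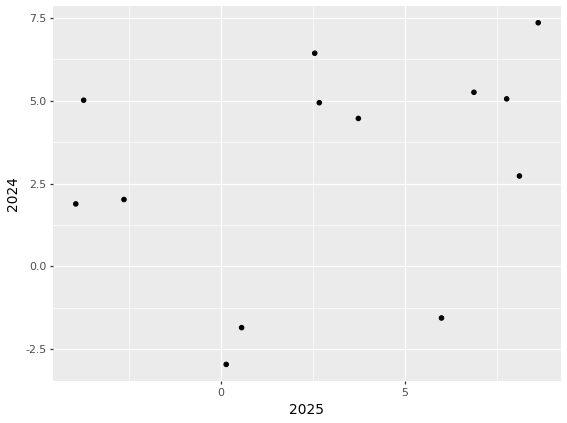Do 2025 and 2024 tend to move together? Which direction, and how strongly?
positive, weak

Points are positively correlated; weak (|r| ≈ 0.3).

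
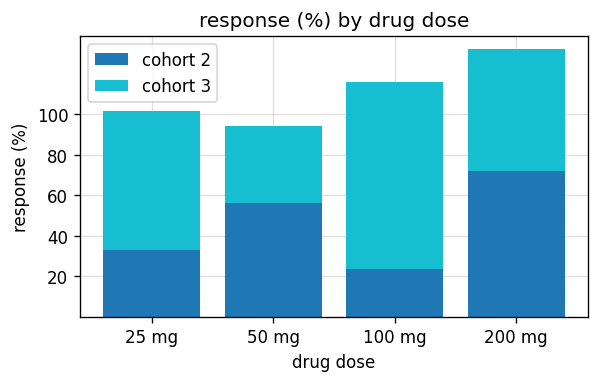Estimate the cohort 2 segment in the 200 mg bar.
cohort 2 top ≈ 80, bottom ≈ 0; segment ≈ 80.

≈ 80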